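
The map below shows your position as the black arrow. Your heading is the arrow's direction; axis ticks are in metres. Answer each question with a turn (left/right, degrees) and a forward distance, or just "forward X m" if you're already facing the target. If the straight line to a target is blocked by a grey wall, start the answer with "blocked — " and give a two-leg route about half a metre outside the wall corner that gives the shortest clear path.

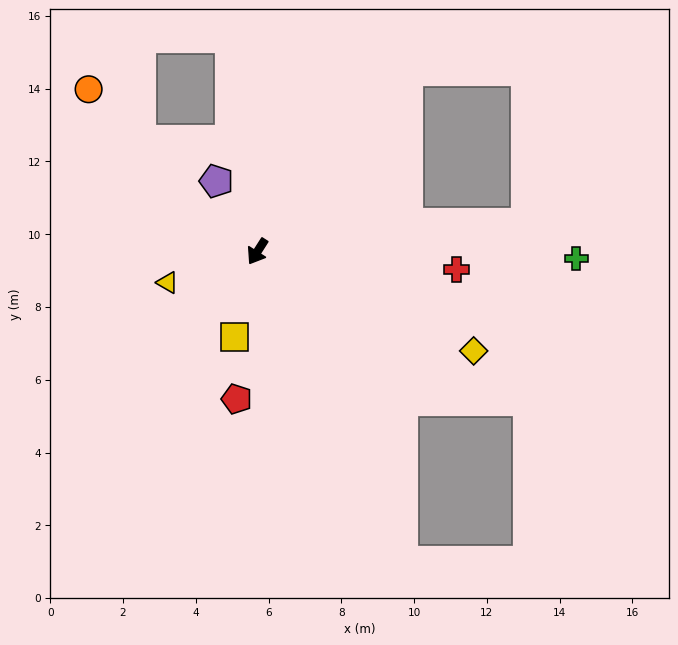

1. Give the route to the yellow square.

turn left 17°, forward 2.4 m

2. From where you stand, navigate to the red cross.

turn left 117°, forward 5.5 m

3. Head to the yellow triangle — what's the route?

turn right 38°, forward 2.6 m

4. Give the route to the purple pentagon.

turn right 117°, forward 2.2 m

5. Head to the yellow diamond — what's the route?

turn left 98°, forward 6.5 m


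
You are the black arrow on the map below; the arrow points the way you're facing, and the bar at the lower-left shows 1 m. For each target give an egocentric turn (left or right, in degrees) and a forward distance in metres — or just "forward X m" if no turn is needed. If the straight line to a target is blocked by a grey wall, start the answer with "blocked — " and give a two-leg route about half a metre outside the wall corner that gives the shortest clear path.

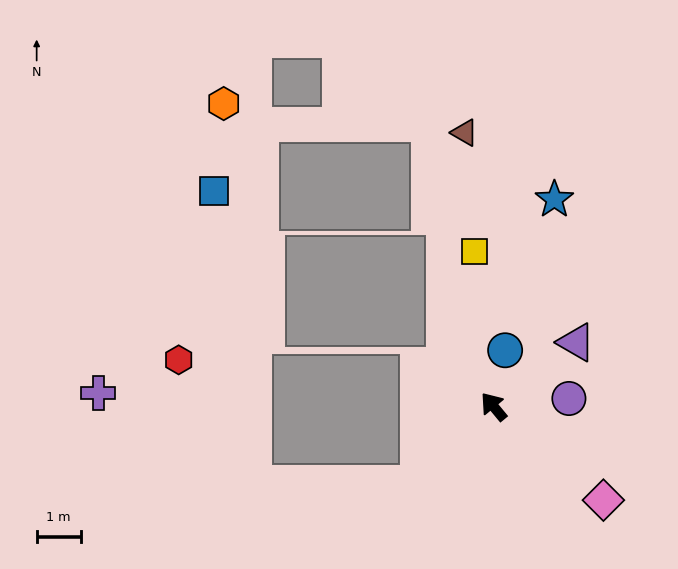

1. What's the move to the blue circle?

turn right 51°, forward 1.3 m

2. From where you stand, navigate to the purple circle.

turn right 124°, forward 1.7 m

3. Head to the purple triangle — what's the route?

turn right 92°, forward 2.4 m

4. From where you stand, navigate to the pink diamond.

turn right 170°, forward 3.3 m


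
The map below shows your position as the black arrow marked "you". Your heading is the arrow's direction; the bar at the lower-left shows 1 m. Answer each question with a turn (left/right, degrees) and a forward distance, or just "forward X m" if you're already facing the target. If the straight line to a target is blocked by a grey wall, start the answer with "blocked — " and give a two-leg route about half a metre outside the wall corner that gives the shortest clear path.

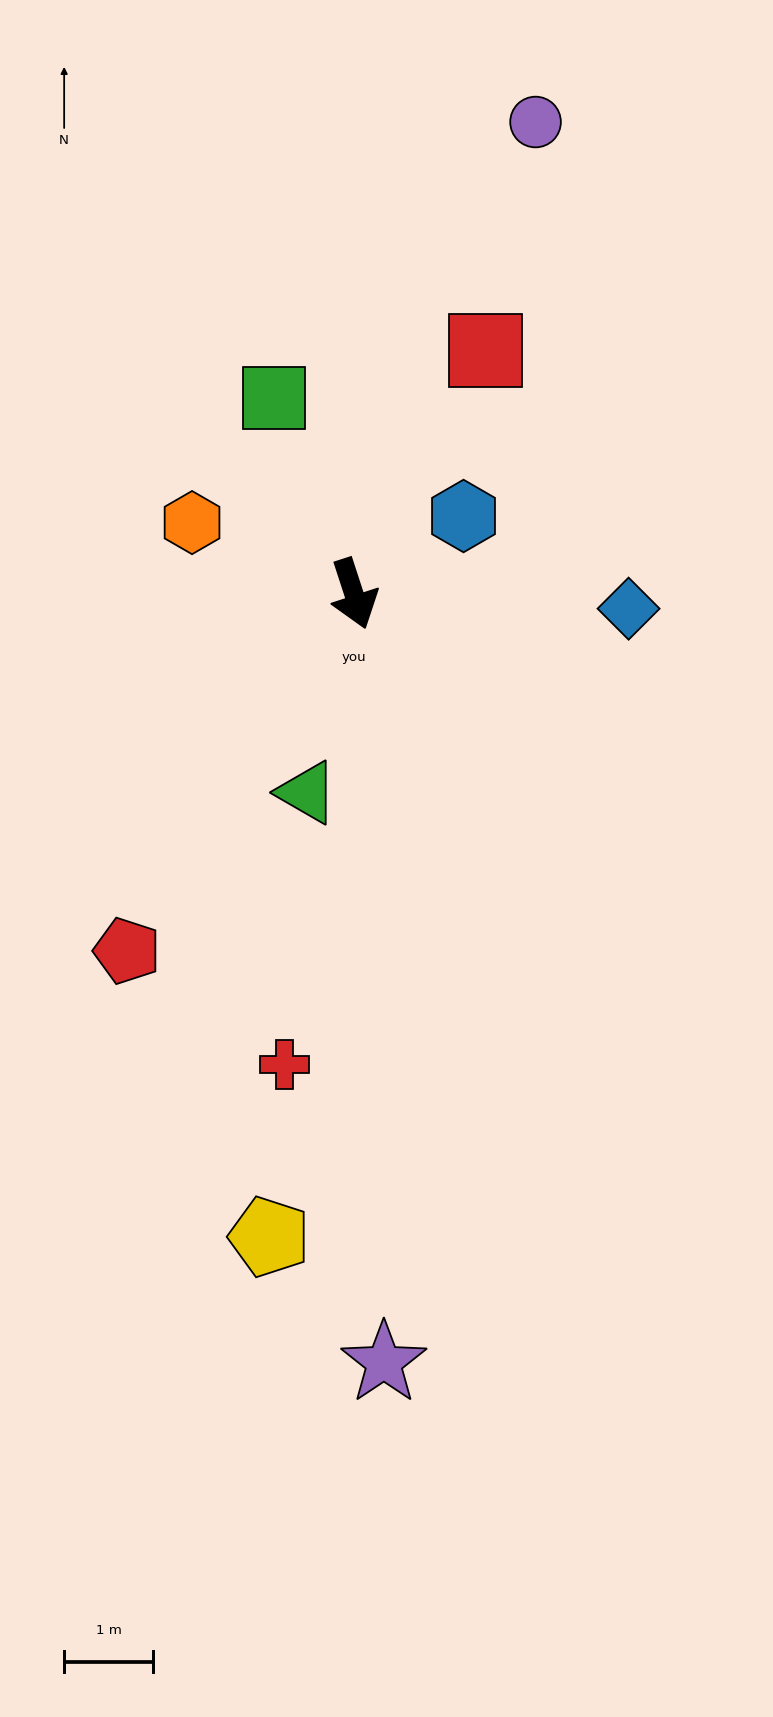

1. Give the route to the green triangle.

turn right 31°, forward 2.3 m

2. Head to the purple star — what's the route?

turn right 16°, forward 8.6 m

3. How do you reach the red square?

turn left 134°, forward 3.1 m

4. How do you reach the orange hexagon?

turn right 132°, forward 2.0 m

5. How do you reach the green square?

turn right 176°, forward 2.4 m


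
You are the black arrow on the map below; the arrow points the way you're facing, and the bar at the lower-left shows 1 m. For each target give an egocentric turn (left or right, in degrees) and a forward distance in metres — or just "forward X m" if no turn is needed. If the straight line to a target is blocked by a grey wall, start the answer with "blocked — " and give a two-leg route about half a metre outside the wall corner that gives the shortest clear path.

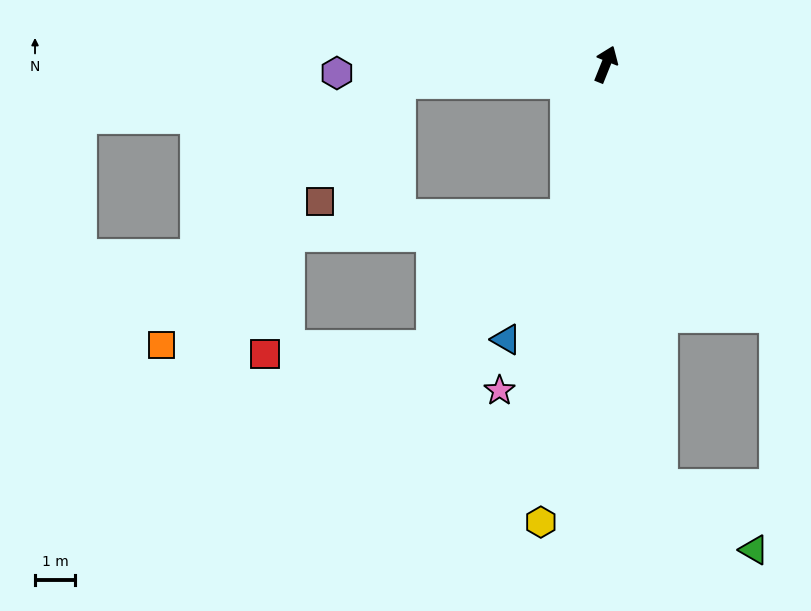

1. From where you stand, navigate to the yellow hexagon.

turn right 166°, forward 11.6 m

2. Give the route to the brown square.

blocked — turn left 117°, forward 5.2 m, then turn left 51°, forward 3.6 m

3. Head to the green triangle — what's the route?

blocked — turn right 151°, forward 10.7 m, then turn left 48°, forward 2.8 m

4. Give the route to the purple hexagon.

turn left 114°, forward 6.8 m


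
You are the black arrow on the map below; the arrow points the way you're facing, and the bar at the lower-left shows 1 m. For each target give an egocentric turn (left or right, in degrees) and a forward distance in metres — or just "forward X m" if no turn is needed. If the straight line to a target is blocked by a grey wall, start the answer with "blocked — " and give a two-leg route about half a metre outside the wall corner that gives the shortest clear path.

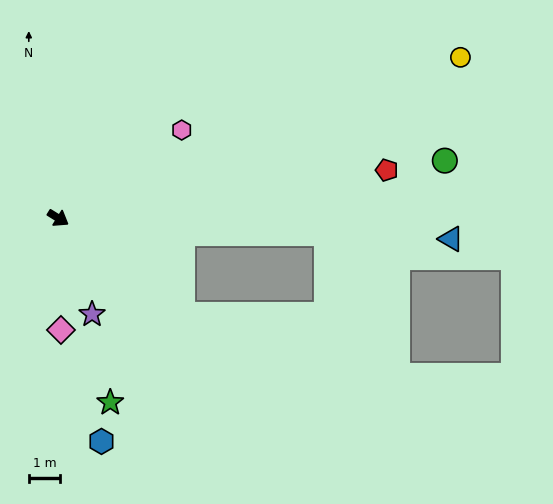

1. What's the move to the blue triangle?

turn left 29°, forward 12.4 m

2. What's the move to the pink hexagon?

turn left 67°, forward 4.8 m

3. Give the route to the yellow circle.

turn left 54°, forward 13.7 m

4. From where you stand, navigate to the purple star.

turn right 39°, forward 3.2 m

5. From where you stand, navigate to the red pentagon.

turn left 40°, forward 10.5 m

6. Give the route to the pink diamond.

turn right 57°, forward 3.5 m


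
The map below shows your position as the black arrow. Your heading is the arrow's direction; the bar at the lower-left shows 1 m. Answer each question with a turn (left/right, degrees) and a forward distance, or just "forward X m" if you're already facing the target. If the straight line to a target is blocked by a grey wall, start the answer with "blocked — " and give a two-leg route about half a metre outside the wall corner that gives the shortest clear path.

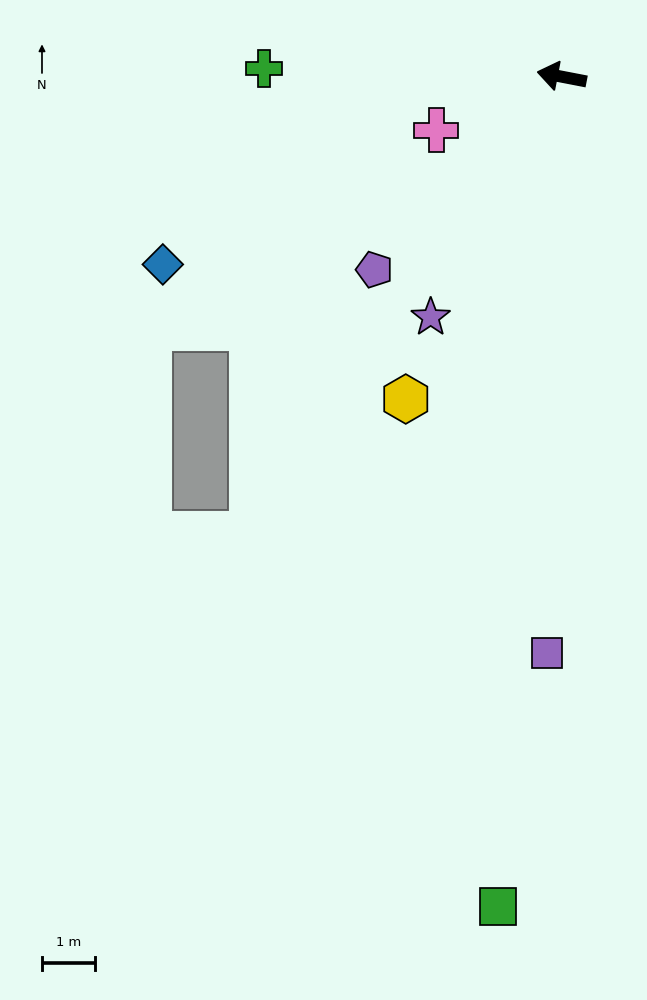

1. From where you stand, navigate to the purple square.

turn left 99°, forward 10.9 m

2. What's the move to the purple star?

turn left 72°, forward 5.2 m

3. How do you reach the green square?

turn left 97°, forward 15.8 m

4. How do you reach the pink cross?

turn left 34°, forward 2.6 m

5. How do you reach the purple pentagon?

turn left 57°, forward 5.1 m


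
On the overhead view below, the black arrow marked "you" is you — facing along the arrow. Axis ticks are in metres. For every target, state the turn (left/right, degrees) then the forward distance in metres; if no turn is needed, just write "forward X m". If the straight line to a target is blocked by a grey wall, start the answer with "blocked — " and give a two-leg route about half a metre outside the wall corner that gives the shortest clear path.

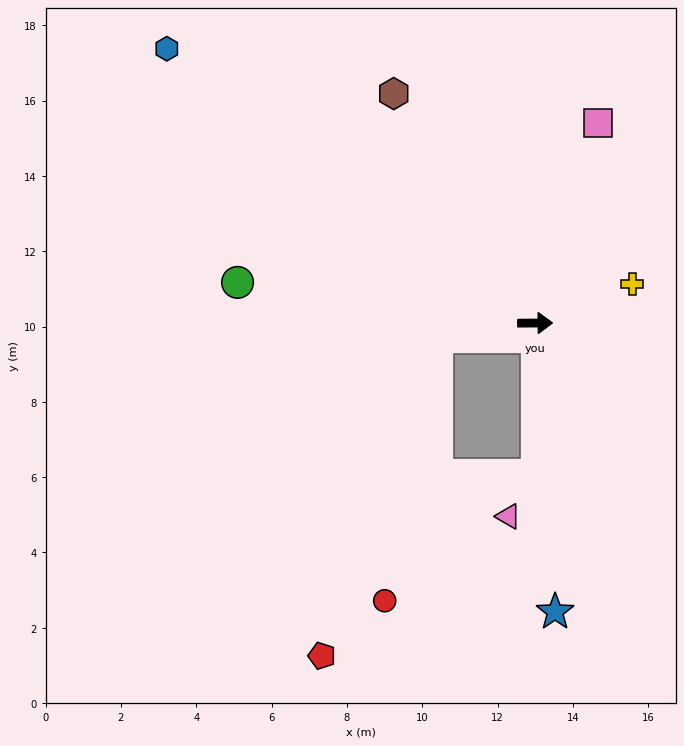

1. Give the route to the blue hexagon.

turn left 143°, forward 12.2 m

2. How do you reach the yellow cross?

turn left 22°, forward 2.8 m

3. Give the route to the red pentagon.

blocked — turn right 172°, forward 2.6 m, then turn left 62°, forward 9.0 m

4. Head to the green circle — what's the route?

turn left 172°, forward 8.0 m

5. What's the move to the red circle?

blocked — turn right 172°, forward 2.6 m, then turn left 70°, forward 7.1 m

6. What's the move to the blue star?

turn right 86°, forward 7.7 m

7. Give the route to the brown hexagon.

turn left 121°, forward 7.2 m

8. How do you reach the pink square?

turn left 72°, forward 5.6 m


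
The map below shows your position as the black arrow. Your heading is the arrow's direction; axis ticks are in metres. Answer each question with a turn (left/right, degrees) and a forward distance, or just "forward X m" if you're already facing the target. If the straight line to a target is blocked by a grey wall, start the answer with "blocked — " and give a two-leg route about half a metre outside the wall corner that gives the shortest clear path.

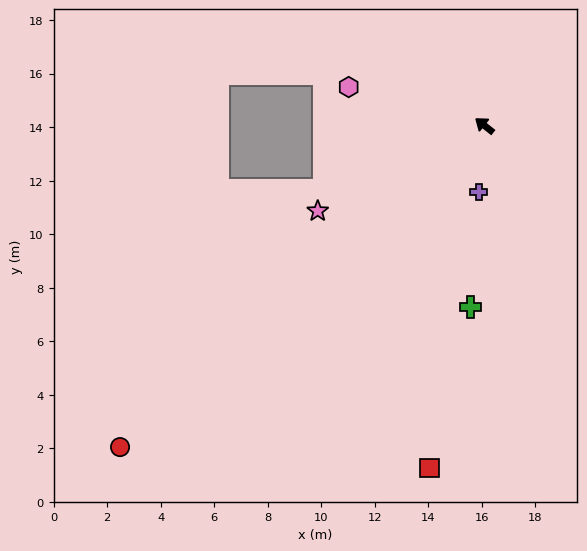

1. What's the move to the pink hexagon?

turn left 23°, forward 5.3 m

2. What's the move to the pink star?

turn left 66°, forward 7.0 m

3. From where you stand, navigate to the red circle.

turn left 80°, forward 18.2 m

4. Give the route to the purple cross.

turn left 123°, forward 2.5 m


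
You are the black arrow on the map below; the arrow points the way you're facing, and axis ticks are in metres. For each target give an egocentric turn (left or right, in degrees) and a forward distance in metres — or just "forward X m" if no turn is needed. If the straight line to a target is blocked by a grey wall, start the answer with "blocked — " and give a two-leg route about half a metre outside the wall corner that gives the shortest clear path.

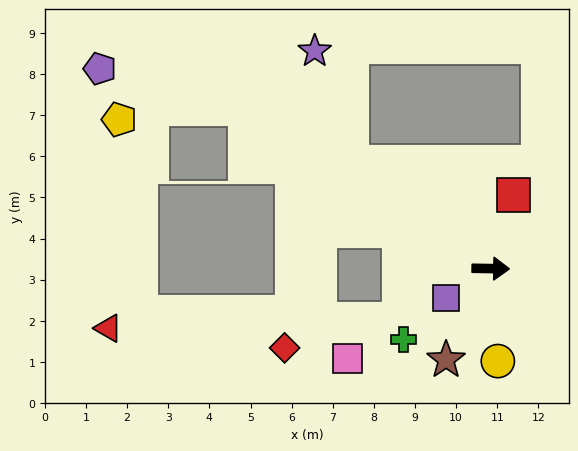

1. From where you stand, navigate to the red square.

turn left 74°, forward 1.9 m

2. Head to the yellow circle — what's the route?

turn right 85°, forward 2.3 m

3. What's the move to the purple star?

blocked — turn left 144°, forward 4.3 m, then turn right 35°, forward 2.8 m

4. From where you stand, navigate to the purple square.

turn right 145°, forward 1.3 m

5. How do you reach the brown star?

turn right 115°, forward 2.5 m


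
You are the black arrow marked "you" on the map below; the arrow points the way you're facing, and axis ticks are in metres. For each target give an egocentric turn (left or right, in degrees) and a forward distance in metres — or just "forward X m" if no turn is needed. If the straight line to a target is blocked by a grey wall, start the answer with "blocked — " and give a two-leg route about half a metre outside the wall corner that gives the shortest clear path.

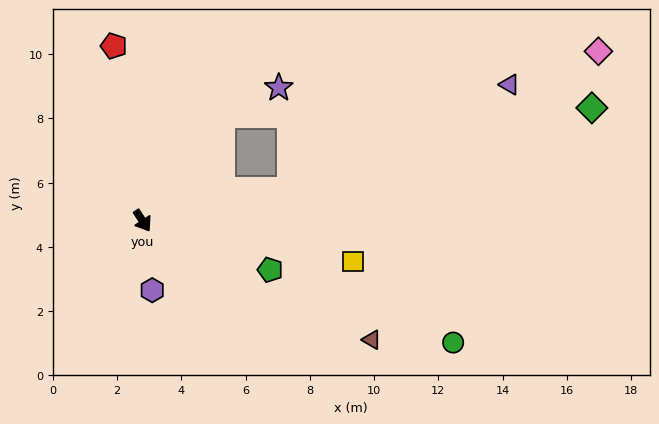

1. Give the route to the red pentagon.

turn left 156°, forward 5.5 m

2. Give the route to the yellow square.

turn left 46°, forward 6.7 m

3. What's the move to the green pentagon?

turn left 36°, forward 4.3 m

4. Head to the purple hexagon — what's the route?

turn right 25°, forward 2.2 m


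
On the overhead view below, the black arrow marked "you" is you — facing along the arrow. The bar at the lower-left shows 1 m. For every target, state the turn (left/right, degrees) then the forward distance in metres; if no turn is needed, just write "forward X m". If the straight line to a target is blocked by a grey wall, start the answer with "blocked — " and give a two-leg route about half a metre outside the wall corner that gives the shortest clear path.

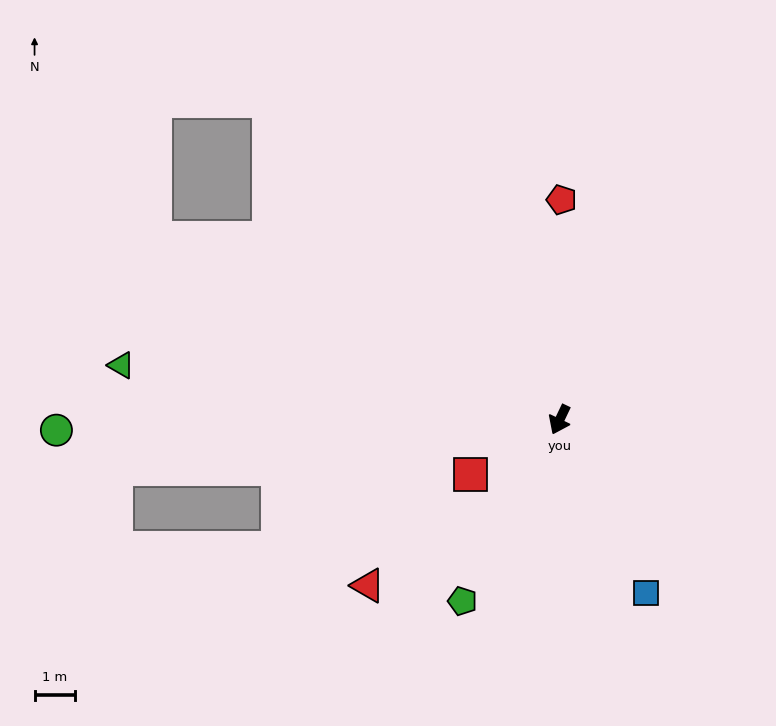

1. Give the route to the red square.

turn right 33°, forward 2.6 m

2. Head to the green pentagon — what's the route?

turn right 3°, forward 5.1 m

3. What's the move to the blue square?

turn left 52°, forward 4.8 m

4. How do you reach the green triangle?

turn right 72°, forward 11.0 m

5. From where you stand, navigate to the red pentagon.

turn right 155°, forward 5.5 m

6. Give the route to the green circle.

turn right 63°, forward 12.5 m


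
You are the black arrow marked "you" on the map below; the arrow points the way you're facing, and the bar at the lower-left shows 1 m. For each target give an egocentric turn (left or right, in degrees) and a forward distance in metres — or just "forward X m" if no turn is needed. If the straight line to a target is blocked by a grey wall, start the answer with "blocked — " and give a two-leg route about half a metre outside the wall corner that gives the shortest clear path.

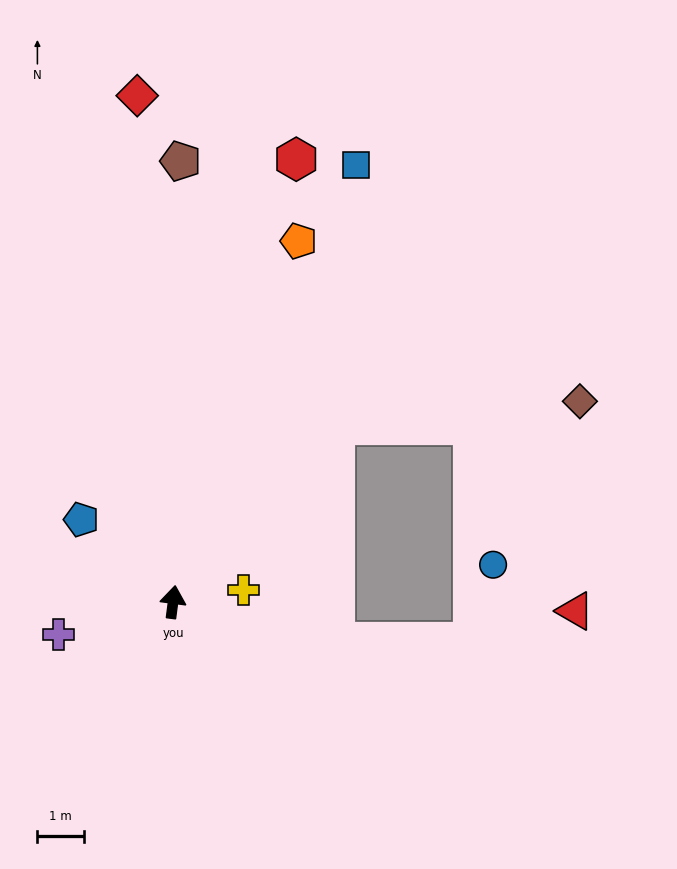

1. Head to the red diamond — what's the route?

turn left 11°, forward 10.9 m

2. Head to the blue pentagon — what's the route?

turn left 55°, forward 2.6 m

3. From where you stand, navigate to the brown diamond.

blocked — turn right 35°, forward 5.1 m, then turn right 42°, forward 5.3 m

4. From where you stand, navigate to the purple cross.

turn left 113°, forward 2.6 m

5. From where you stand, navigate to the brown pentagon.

turn left 6°, forward 9.5 m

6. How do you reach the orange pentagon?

turn right 12°, forward 8.2 m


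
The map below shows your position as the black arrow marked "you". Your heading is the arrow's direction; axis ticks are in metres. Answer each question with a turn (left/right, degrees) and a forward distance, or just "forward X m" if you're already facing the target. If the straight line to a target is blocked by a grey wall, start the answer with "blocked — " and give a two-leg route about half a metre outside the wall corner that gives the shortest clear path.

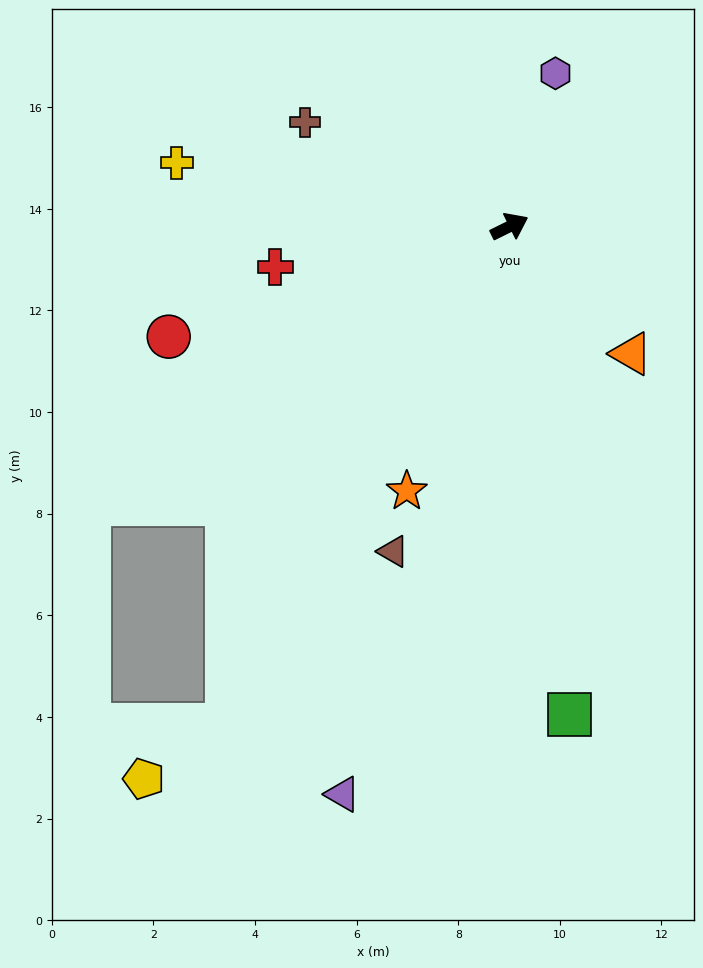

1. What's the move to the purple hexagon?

turn left 47°, forward 3.1 m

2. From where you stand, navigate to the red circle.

turn left 172°, forward 7.0 m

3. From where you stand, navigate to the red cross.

turn left 164°, forward 4.7 m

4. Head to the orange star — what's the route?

turn right 137°, forward 5.6 m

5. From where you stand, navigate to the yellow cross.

turn left 143°, forward 6.7 m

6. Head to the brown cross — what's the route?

turn left 127°, forward 4.5 m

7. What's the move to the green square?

turn right 109°, forward 9.7 m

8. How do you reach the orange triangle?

turn right 73°, forward 3.5 m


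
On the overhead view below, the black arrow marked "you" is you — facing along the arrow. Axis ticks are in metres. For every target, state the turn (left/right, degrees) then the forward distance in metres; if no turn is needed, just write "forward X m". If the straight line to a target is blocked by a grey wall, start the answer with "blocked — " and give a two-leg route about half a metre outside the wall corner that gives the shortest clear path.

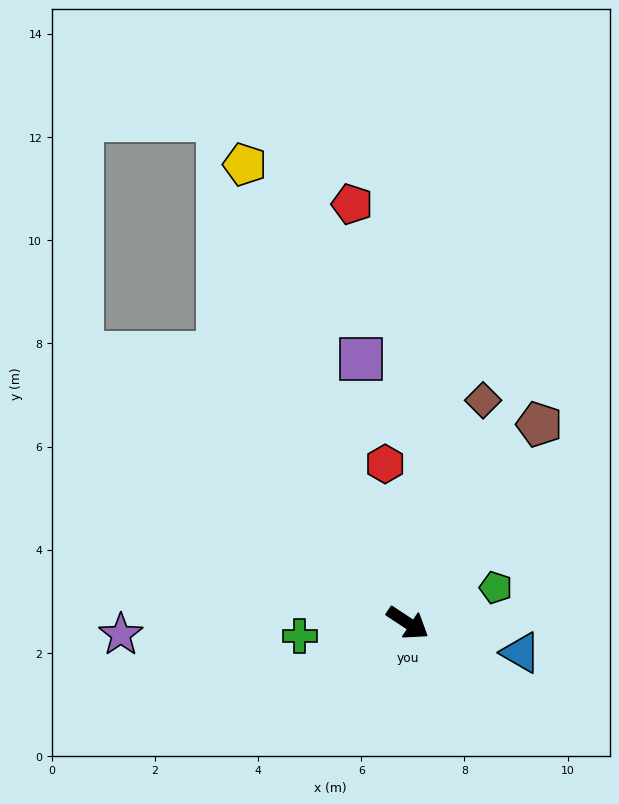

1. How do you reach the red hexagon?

turn left 132°, forward 3.1 m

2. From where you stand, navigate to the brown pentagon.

turn left 90°, forward 4.6 m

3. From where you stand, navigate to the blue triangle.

turn left 19°, forward 2.3 m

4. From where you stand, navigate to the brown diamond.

turn left 105°, forward 4.6 m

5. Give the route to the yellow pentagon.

turn left 143°, forward 9.4 m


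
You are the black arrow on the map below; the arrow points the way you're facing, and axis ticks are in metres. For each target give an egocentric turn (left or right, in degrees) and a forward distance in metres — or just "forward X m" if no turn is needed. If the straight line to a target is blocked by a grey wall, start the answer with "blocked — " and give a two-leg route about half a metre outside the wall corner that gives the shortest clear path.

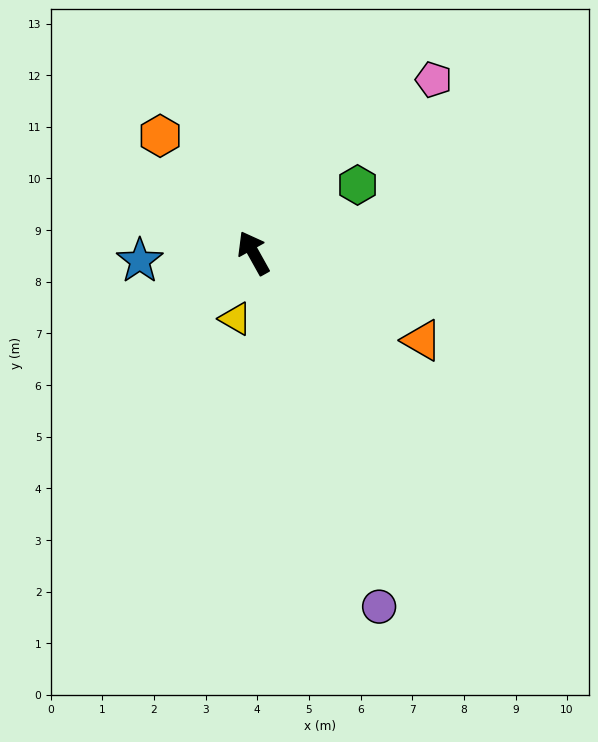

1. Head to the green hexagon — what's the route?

turn right 86°, forward 2.4 m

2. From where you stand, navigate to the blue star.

turn left 65°, forward 2.2 m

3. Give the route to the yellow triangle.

turn left 136°, forward 1.3 m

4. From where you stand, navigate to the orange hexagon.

turn left 9°, forward 2.9 m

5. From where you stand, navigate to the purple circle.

turn left 170°, forward 7.3 m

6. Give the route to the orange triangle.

turn right 147°, forward 3.7 m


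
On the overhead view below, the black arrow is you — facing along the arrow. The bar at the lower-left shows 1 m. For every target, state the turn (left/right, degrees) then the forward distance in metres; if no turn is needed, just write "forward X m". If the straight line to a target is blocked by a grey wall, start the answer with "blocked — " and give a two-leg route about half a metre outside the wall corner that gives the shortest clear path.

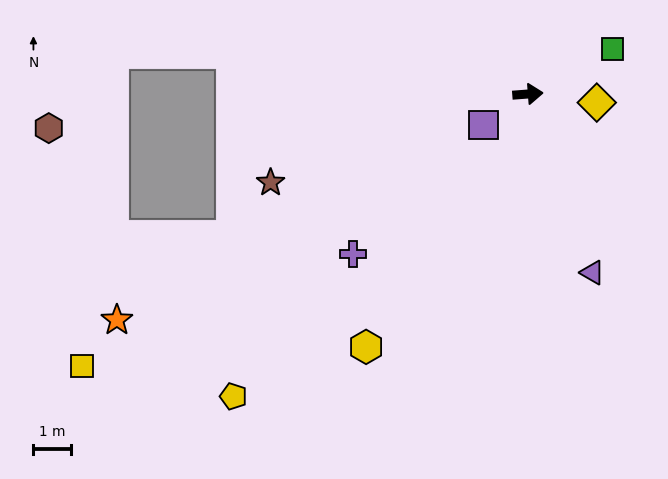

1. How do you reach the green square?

turn left 24°, forward 2.6 m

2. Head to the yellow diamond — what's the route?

turn right 11°, forward 1.9 m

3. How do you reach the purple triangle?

turn right 75°, forward 5.1 m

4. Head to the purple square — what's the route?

turn right 150°, forward 1.5 m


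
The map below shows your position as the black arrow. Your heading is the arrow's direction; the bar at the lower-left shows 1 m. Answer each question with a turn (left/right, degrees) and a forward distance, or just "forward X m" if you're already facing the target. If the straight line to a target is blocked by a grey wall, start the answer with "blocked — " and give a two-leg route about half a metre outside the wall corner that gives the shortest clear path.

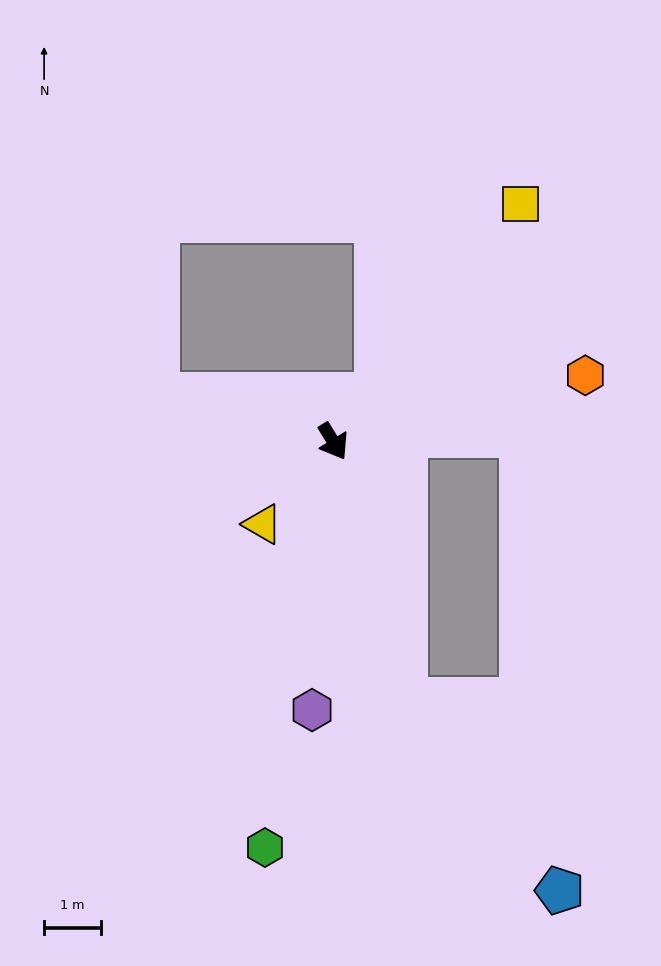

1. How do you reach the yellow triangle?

turn right 72°, forward 1.9 m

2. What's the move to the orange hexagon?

turn left 73°, forward 4.6 m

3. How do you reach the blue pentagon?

blocked — turn right 16°, forward 4.8 m, then turn left 24°, forward 4.3 m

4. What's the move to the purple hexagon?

turn right 36°, forward 4.8 m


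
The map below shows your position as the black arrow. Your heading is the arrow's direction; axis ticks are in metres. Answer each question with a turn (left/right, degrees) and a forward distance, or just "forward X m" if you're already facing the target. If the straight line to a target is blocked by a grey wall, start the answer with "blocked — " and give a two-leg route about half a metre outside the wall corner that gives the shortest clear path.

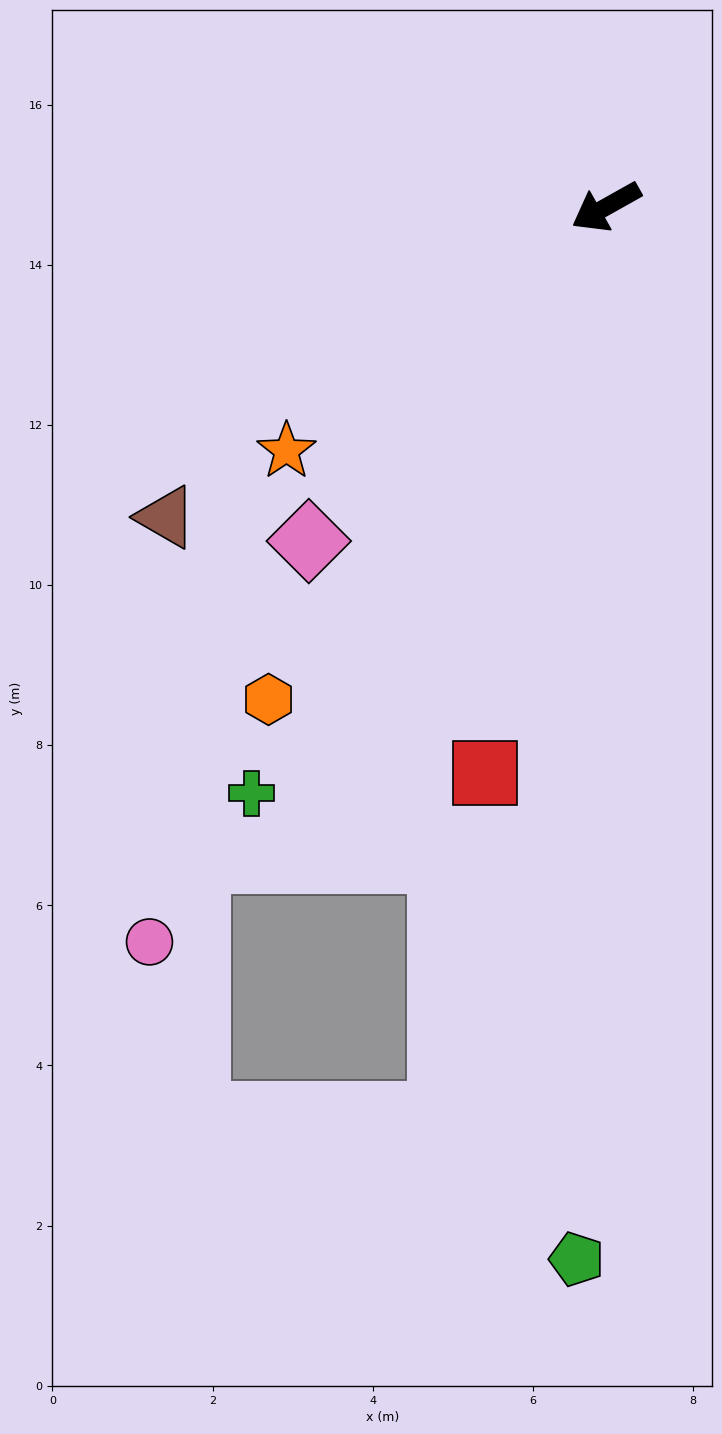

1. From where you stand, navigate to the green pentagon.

turn left 59°, forward 13.1 m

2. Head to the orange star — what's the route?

turn left 8°, forward 5.0 m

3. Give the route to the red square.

turn left 49°, forward 7.2 m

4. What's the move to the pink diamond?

turn left 19°, forward 5.6 m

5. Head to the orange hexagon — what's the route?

turn left 26°, forward 7.5 m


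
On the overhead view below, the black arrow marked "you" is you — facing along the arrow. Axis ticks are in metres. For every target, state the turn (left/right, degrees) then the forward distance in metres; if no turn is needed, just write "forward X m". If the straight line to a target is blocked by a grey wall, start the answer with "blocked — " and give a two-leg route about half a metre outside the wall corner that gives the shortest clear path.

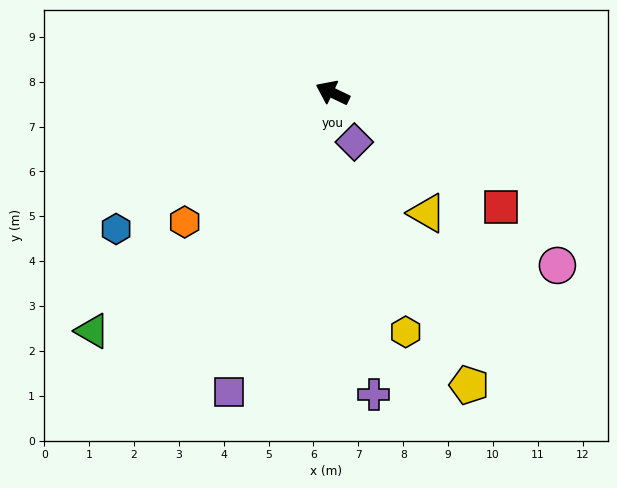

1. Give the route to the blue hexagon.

turn left 58°, forward 5.7 m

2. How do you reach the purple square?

turn left 96°, forward 7.1 m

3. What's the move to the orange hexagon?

turn left 67°, forward 4.4 m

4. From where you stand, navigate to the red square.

turn left 171°, forward 4.5 m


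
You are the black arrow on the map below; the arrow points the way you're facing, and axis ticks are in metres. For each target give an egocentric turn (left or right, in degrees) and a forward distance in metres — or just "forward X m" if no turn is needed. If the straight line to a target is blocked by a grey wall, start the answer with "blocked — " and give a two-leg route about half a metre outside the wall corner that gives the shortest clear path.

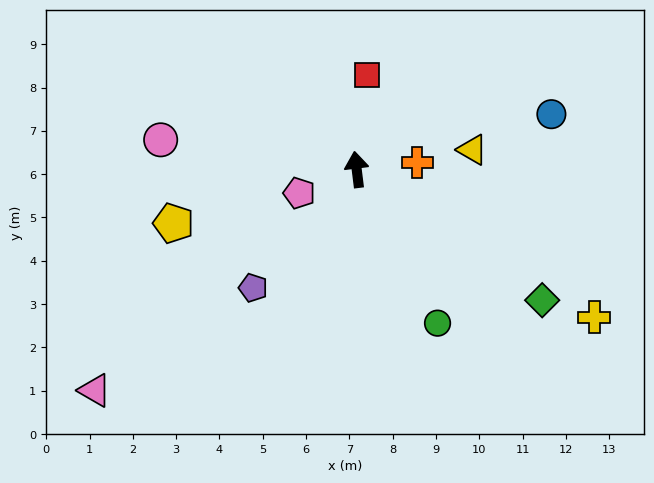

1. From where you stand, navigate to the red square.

turn right 13°, forward 2.2 m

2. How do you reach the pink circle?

turn left 74°, forward 4.6 m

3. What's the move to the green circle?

turn right 159°, forward 4.0 m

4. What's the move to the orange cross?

turn right 90°, forward 1.4 m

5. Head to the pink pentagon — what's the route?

turn left 105°, forward 1.4 m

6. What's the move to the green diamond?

turn right 132°, forward 5.2 m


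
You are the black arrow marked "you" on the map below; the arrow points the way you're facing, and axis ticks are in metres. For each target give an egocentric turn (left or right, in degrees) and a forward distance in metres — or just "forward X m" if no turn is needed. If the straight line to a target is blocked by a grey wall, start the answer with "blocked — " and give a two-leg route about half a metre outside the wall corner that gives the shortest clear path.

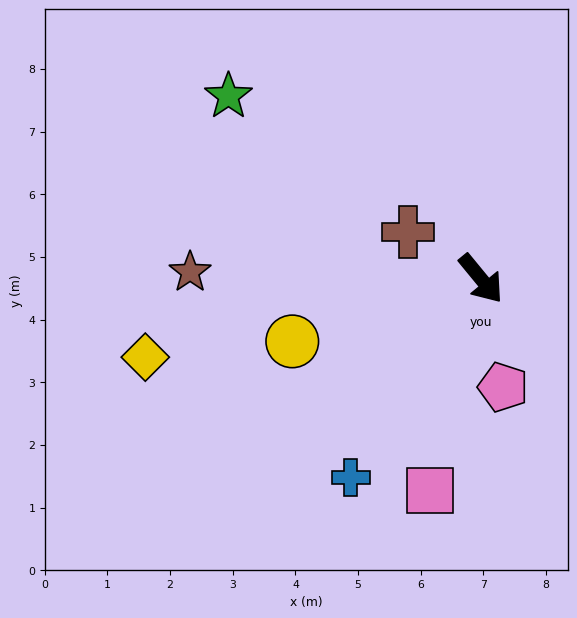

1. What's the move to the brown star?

turn right 131°, forward 4.6 m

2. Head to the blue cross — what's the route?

turn right 73°, forward 3.8 m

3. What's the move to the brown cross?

turn right 162°, forward 1.4 m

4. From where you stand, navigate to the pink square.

turn right 53°, forward 3.5 m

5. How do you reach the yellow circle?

turn right 111°, forward 3.2 m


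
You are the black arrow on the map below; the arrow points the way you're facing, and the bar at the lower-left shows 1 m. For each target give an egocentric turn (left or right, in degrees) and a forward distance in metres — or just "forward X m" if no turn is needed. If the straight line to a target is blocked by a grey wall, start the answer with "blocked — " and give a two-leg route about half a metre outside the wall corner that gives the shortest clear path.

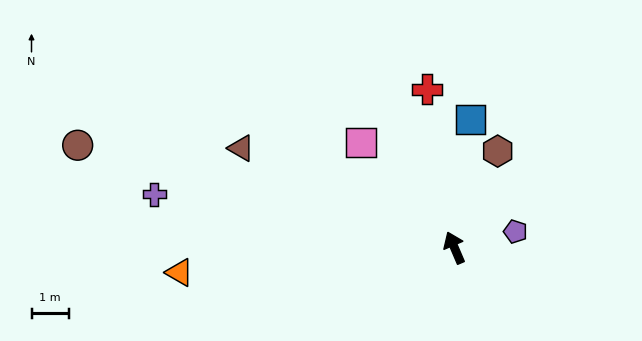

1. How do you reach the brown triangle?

turn left 42°, forward 6.3 m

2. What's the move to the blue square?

turn right 30°, forward 3.4 m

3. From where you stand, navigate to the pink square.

turn left 18°, forward 3.7 m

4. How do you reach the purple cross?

turn left 57°, forward 8.1 m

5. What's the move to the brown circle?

turn left 52°, forward 10.4 m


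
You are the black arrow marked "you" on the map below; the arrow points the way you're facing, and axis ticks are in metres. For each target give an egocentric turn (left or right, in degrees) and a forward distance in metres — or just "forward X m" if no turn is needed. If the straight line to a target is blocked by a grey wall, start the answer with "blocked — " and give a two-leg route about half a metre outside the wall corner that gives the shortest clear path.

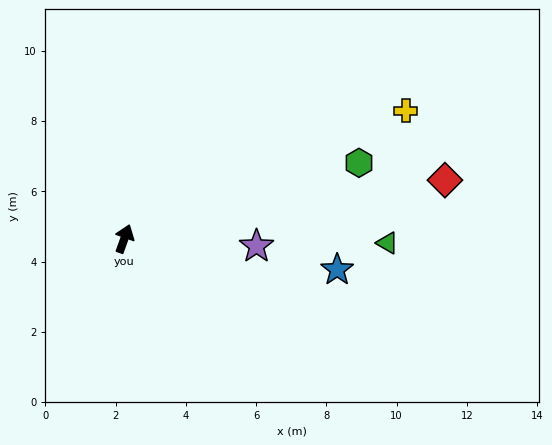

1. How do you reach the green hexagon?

turn right 52°, forward 7.0 m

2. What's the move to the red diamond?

turn right 60°, forward 9.3 m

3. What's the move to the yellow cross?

turn right 46°, forward 8.8 m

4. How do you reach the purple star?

turn right 74°, forward 3.8 m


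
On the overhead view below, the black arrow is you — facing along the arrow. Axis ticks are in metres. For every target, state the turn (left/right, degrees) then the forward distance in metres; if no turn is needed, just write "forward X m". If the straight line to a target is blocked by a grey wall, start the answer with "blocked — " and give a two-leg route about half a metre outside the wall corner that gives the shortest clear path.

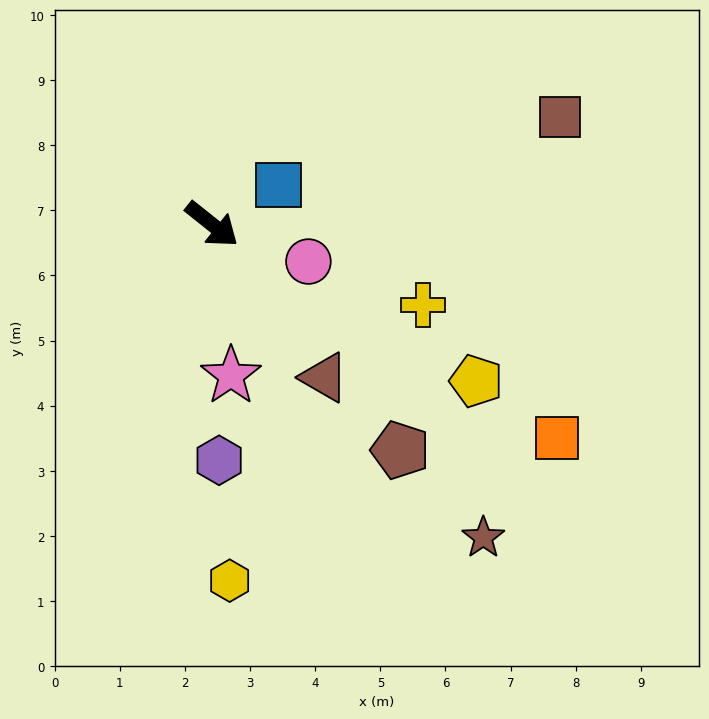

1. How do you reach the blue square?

turn left 69°, forward 1.2 m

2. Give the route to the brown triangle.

turn right 15°, forward 2.9 m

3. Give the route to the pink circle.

turn left 17°, forward 1.6 m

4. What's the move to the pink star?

turn right 44°, forward 2.3 m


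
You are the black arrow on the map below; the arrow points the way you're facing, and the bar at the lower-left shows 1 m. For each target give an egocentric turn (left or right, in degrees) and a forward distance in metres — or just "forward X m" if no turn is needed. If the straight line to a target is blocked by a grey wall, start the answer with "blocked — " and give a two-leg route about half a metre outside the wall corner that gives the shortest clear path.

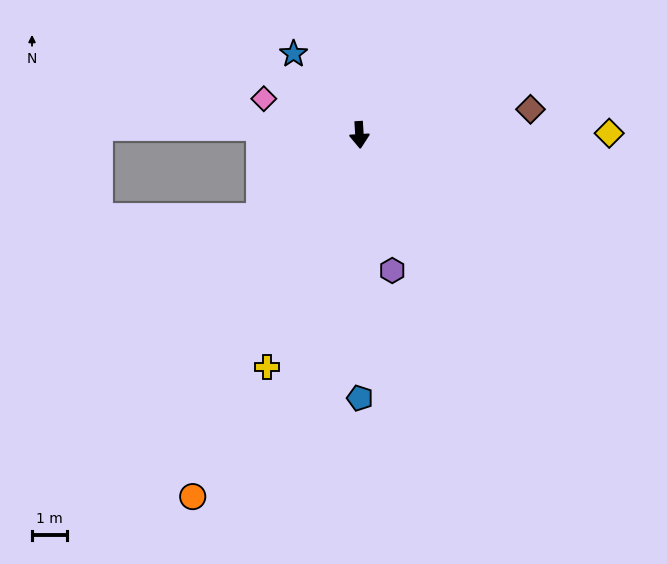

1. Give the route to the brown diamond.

turn left 95°, forward 5.0 m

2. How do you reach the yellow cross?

turn right 25°, forward 7.2 m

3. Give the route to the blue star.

turn right 144°, forward 3.0 m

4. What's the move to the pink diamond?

turn right 114°, forward 2.9 m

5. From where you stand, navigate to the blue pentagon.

turn right 3°, forward 7.6 m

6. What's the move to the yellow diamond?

turn left 87°, forward 7.2 m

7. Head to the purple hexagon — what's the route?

turn left 10°, forward 4.0 m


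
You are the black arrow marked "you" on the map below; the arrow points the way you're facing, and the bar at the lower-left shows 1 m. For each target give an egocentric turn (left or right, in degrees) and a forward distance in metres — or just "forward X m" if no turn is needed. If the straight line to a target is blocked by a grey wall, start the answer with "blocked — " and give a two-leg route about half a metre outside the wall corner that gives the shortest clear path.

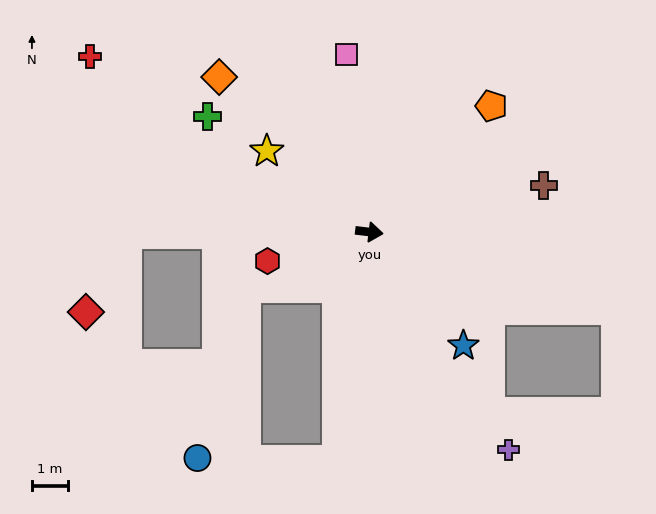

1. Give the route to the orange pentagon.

turn left 53°, forward 4.9 m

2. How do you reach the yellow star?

turn left 149°, forward 3.6 m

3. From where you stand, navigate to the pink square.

turn left 104°, forward 5.0 m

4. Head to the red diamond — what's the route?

blocked — turn right 173°, forward 6.8 m, then turn left 62°, forward 2.5 m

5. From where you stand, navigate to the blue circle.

blocked — turn right 91°, forward 6.4 m, then turn right 83°, forward 3.9 m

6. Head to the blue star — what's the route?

turn right 44°, forward 4.1 m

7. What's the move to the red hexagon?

turn right 157°, forward 3.0 m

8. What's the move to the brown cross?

turn left 22°, forward 5.0 m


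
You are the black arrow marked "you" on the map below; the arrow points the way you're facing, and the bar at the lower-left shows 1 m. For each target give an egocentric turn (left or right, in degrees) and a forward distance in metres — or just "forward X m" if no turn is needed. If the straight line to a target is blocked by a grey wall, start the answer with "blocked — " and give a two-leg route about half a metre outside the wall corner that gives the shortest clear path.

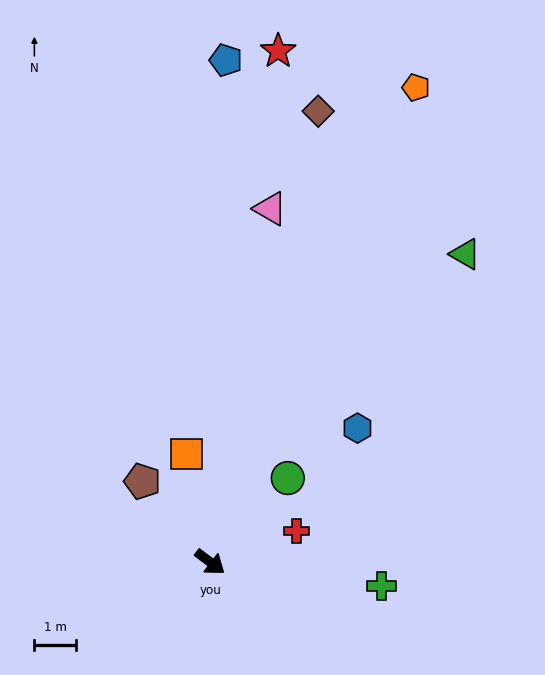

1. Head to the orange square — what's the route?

turn left 140°, forward 2.7 m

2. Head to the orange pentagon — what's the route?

turn left 104°, forward 12.5 m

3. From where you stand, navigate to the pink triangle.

turn left 118°, forward 8.6 m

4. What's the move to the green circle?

turn left 85°, forward 2.8 m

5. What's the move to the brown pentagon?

turn left 167°, forward 2.5 m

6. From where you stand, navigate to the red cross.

turn left 57°, forward 2.2 m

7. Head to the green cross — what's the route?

turn left 29°, forward 4.2 m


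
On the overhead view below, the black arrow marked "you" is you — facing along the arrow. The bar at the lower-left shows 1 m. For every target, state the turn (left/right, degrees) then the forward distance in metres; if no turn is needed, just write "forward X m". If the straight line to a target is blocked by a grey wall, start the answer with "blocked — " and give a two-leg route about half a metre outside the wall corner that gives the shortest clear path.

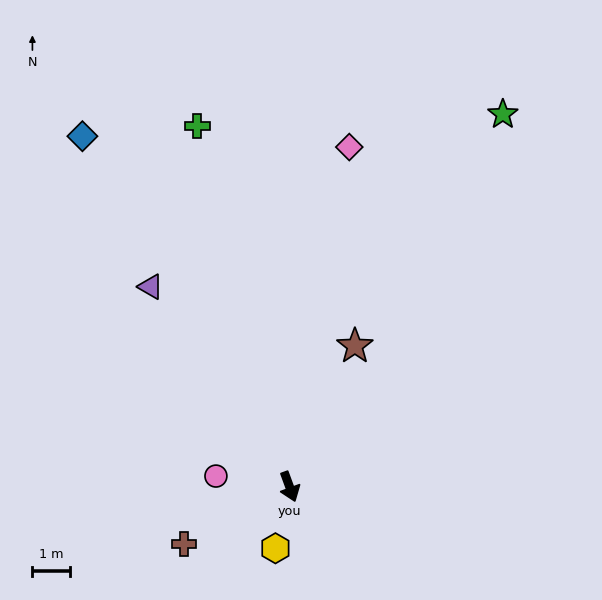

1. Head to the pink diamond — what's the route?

turn left 150°, forward 9.3 m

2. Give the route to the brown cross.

turn right 82°, forward 3.2 m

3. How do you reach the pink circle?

turn right 118°, forward 2.0 m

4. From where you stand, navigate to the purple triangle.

turn right 165°, forward 6.6 m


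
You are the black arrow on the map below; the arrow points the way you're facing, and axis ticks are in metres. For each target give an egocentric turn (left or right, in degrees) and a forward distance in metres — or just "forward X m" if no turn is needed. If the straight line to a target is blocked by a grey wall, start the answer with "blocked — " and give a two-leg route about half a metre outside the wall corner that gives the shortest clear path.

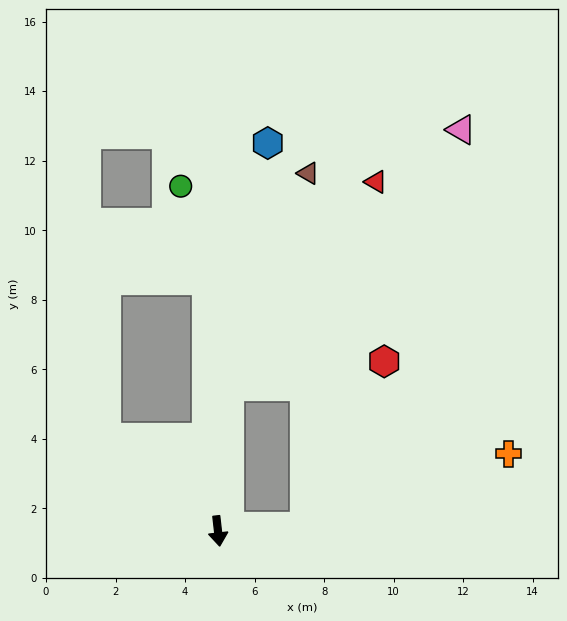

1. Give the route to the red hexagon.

blocked — turn left 87°, forward 2.5 m, then turn left 61°, forward 5.3 m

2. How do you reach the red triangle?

blocked — turn left 169°, forward 4.2 m, then turn right 31°, forward 7.2 m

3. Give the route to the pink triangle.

blocked — turn left 169°, forward 4.2 m, then turn right 38°, forward 9.9 m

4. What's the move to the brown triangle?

blocked — turn left 169°, forward 4.2 m, then turn right 16°, forward 6.5 m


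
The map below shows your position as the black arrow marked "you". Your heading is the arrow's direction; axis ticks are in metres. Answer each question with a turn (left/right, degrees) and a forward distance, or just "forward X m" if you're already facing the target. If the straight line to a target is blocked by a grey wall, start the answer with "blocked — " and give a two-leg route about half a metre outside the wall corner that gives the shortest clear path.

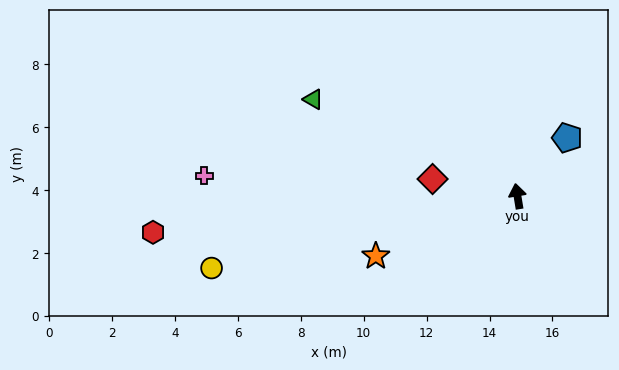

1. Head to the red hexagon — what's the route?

turn left 86°, forward 11.6 m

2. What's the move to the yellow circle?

turn left 94°, forward 10.0 m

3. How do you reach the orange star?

turn left 104°, forward 4.9 m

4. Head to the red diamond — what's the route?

turn left 69°, forward 2.8 m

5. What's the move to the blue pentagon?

turn right 50°, forward 2.4 m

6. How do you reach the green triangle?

turn left 55°, forward 7.2 m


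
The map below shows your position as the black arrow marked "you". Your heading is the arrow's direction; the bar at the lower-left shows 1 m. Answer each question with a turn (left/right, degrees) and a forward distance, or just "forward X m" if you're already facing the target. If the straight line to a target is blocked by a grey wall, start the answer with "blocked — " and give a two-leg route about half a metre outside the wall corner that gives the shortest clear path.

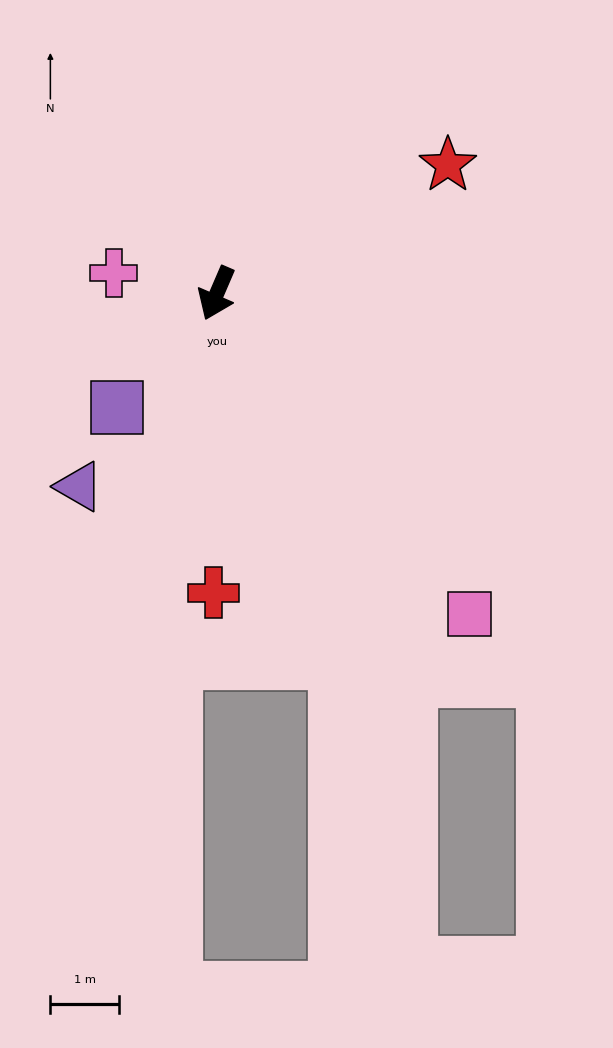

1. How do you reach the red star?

turn left 142°, forward 3.9 m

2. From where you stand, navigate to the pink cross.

turn right 78°, forward 1.5 m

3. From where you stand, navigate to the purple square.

turn right 18°, forward 2.2 m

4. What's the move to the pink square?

turn left 62°, forward 5.9 m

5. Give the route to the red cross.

turn left 23°, forward 4.4 m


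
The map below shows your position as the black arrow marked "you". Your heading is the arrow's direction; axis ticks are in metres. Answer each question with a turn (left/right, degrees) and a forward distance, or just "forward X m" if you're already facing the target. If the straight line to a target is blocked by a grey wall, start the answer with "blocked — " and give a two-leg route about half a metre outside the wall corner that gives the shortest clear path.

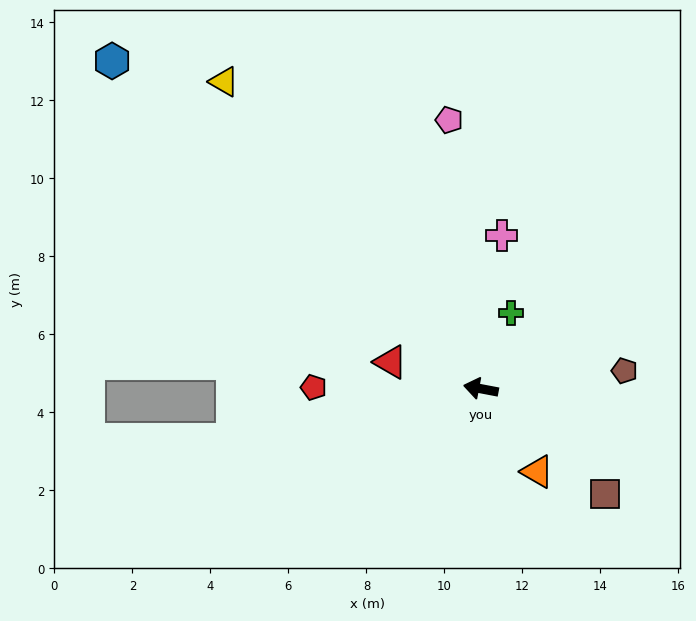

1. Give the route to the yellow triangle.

turn right 39°, forward 10.3 m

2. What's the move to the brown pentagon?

turn right 162°, forward 3.7 m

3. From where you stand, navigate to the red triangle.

turn right 6°, forward 2.4 m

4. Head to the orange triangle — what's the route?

turn left 135°, forward 2.6 m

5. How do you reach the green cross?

turn right 101°, forward 2.1 m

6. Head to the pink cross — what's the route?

turn right 87°, forward 4.0 m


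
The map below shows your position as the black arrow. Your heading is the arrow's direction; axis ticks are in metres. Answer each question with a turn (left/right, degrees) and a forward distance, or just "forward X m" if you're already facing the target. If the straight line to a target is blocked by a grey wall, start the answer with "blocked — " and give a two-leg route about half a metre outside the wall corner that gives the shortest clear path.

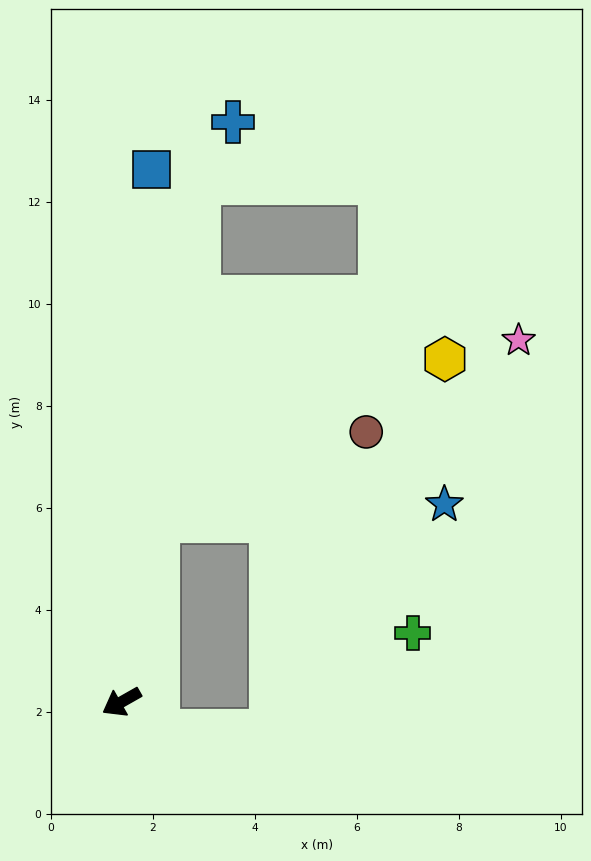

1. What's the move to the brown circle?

blocked — turn right 131°, forward 3.6 m, then turn right 55°, forward 4.4 m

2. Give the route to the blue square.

turn right 123°, forward 10.4 m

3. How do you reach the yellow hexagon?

blocked — turn right 131°, forward 3.6 m, then turn right 49°, forward 6.5 m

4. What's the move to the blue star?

blocked — turn right 131°, forward 3.6 m, then turn right 75°, forward 5.6 m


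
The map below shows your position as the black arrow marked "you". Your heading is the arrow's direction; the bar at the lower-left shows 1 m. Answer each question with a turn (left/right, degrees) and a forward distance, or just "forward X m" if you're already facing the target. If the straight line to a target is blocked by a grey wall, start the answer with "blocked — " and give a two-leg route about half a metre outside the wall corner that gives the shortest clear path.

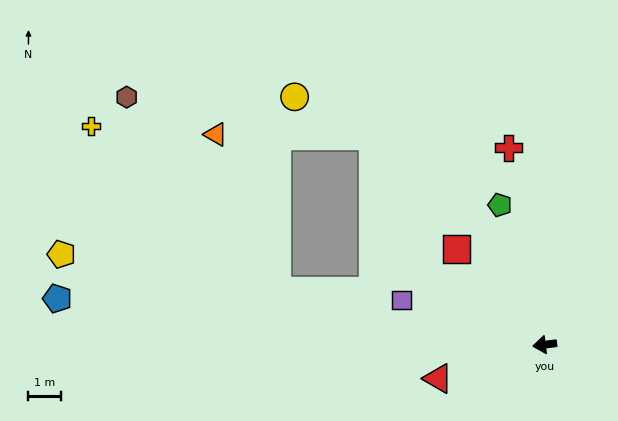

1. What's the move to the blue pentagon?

turn right 13°, forward 14.9 m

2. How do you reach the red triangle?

turn left 10°, forward 3.4 m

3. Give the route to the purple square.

turn right 25°, forward 4.6 m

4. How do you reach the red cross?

turn right 87°, forward 6.1 m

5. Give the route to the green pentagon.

turn right 79°, forward 4.5 m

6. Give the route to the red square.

turn right 55°, forward 4.0 m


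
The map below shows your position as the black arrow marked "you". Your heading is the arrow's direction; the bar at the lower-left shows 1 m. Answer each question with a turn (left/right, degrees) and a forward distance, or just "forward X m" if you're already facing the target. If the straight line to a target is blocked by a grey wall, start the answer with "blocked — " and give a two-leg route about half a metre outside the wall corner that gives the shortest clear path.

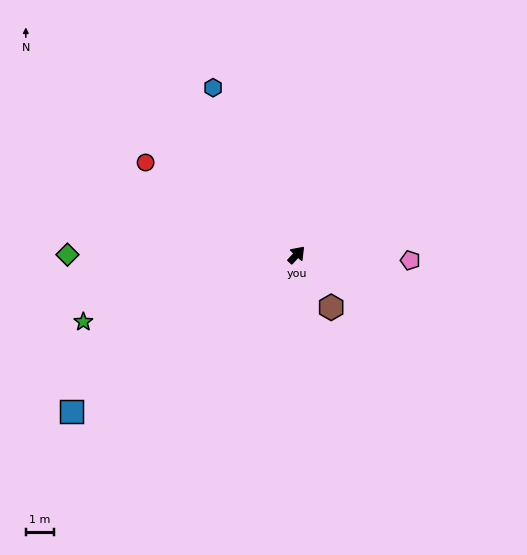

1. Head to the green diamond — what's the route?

turn left 133°, forward 8.1 m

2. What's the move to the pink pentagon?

turn right 50°, forward 4.0 m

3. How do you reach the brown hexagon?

turn right 104°, forward 2.2 m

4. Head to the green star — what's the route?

turn left 150°, forward 7.9 m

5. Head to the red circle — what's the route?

turn left 101°, forward 6.3 m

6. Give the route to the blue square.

turn left 168°, forward 9.7 m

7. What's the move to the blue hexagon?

turn left 69°, forward 6.6 m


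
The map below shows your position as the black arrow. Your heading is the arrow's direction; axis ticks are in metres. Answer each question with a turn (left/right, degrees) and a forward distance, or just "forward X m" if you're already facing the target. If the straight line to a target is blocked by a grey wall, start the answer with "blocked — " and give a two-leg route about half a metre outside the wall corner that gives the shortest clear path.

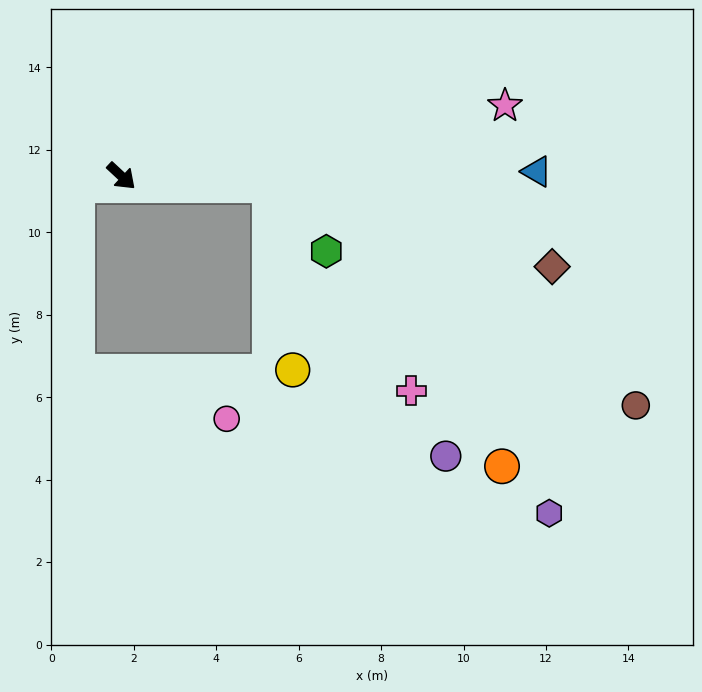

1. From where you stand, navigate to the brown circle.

blocked — turn left 39°, forward 3.6 m, then turn right 27°, forward 10.4 m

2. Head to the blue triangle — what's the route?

turn left 44°, forward 10.1 m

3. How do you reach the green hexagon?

blocked — turn left 39°, forward 3.6 m, then turn right 46°, forward 2.1 m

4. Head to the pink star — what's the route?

turn left 53°, forward 9.5 m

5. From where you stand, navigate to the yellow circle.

blocked — turn left 39°, forward 3.6 m, then turn right 79°, forward 4.5 m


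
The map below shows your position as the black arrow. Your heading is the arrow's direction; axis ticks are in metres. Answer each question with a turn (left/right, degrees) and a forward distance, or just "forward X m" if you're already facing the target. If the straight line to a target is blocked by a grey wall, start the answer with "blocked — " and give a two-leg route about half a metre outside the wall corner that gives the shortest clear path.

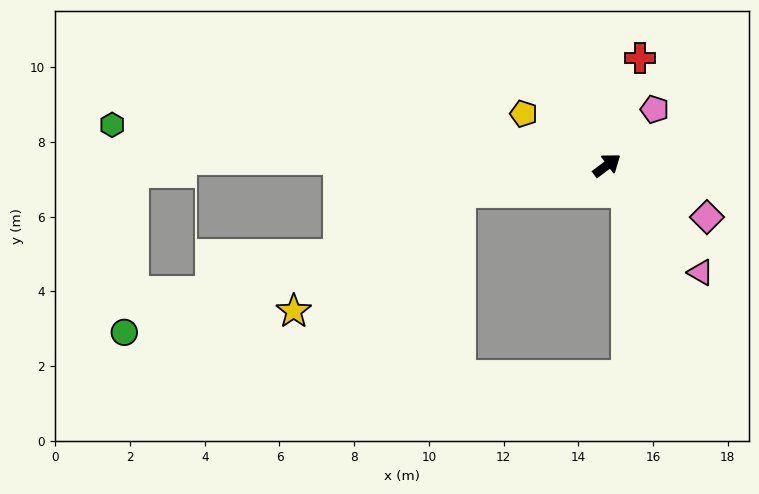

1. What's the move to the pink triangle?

turn right 86°, forward 3.8 m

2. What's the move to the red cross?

turn left 36°, forward 3.0 m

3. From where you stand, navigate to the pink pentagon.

turn left 13°, forward 2.0 m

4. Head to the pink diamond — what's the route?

turn right 64°, forward 3.0 m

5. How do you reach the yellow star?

blocked — turn left 154°, forward 4.0 m, then turn left 24°, forward 5.5 m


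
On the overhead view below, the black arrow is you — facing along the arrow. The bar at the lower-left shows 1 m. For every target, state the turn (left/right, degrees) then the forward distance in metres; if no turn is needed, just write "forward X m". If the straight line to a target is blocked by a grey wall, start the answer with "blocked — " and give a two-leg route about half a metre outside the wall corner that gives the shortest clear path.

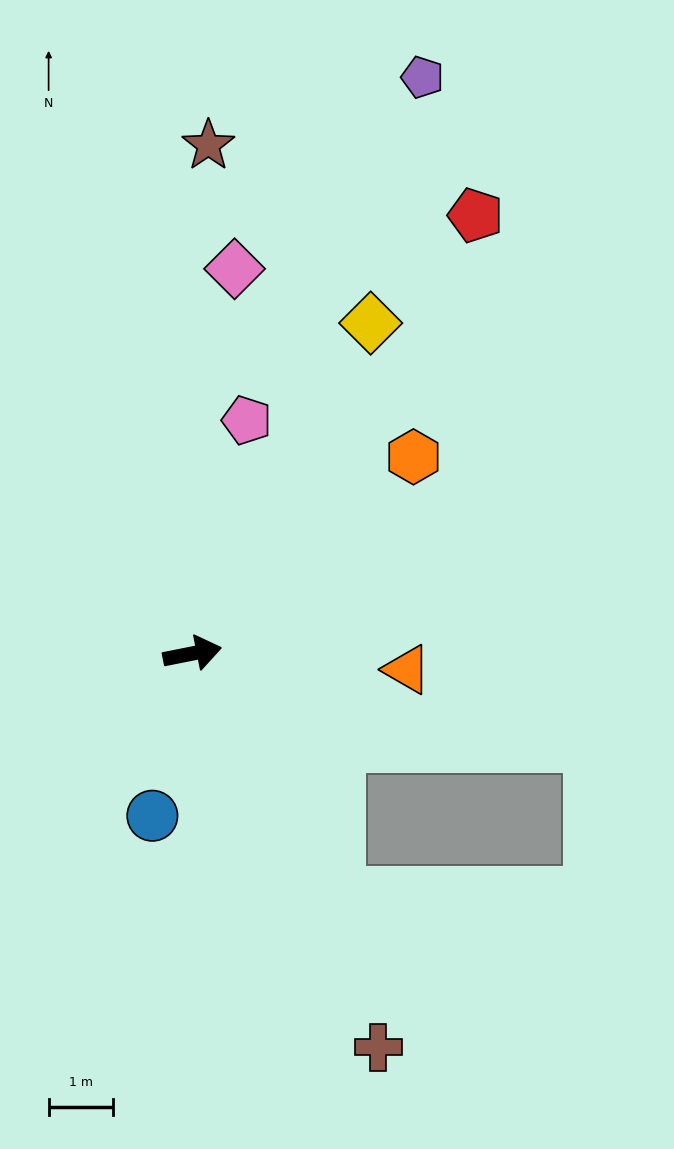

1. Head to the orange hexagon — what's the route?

turn left 30°, forward 4.6 m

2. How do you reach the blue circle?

turn right 115°, forward 2.6 m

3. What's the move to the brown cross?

turn right 76°, forward 6.8 m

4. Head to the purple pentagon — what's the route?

turn left 57°, forward 9.6 m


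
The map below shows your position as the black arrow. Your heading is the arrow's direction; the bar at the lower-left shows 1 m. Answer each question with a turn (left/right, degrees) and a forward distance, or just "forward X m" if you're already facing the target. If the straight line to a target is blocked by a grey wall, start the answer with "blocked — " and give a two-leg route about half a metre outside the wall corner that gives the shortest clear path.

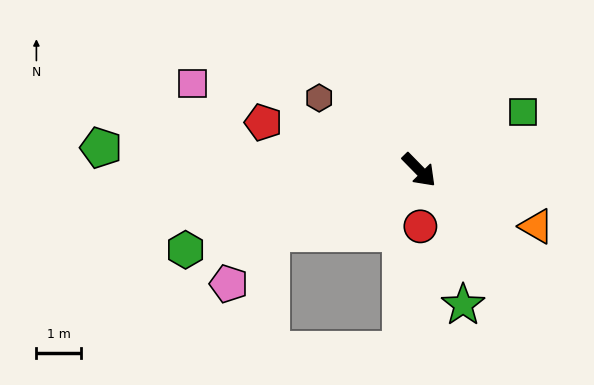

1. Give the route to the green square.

turn left 75°, forward 2.7 m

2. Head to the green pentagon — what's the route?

turn right 138°, forward 7.2 m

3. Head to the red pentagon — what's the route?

turn right 151°, forward 3.7 m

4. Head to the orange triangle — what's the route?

turn left 20°, forward 2.9 m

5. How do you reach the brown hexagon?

turn right 170°, forward 2.8 m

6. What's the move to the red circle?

turn right 43°, forward 1.3 m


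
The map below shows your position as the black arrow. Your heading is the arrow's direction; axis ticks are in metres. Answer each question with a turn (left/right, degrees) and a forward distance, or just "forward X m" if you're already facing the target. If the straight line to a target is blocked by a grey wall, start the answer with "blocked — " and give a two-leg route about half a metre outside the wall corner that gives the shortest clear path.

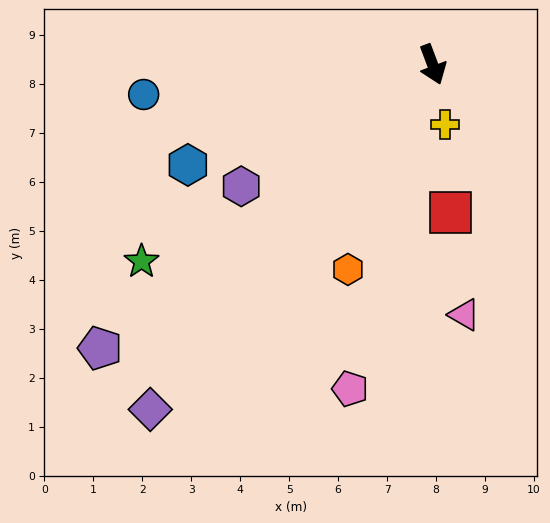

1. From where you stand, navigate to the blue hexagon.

turn right 88°, forward 5.4 m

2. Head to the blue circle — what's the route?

turn right 105°, forward 5.9 m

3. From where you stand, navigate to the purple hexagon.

turn right 78°, forward 4.6 m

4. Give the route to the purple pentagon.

turn right 70°, forward 8.9 m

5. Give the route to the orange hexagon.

turn right 43°, forward 4.5 m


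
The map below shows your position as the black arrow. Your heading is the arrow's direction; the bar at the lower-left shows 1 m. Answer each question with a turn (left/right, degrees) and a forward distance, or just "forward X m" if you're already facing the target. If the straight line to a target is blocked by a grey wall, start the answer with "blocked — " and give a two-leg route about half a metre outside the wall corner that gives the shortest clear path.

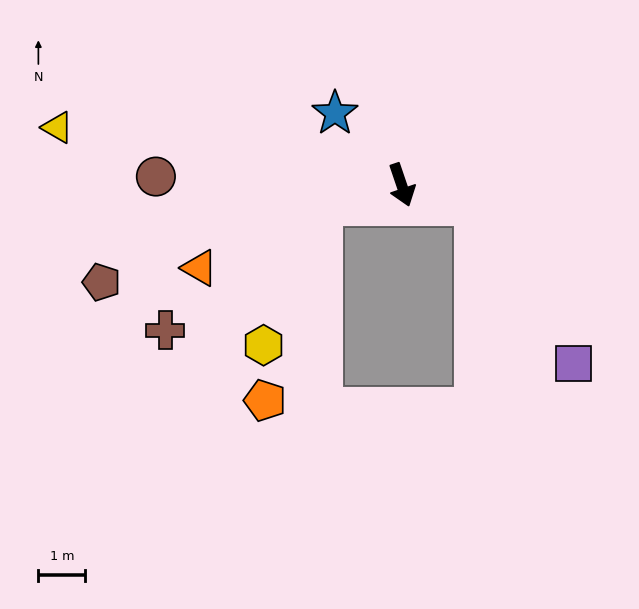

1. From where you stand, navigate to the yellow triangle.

turn right 118°, forward 7.4 m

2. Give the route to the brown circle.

turn right 111°, forward 5.2 m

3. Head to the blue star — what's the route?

turn right 156°, forward 2.1 m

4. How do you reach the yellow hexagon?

blocked — turn right 94°, forward 1.7 m, then turn left 52°, forward 3.2 m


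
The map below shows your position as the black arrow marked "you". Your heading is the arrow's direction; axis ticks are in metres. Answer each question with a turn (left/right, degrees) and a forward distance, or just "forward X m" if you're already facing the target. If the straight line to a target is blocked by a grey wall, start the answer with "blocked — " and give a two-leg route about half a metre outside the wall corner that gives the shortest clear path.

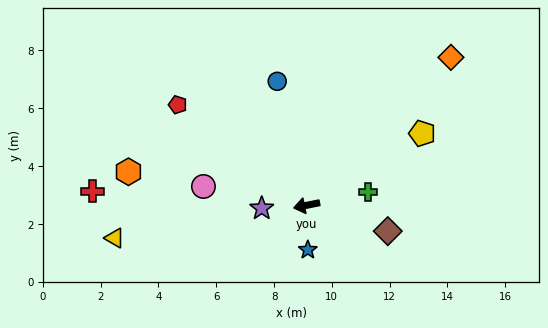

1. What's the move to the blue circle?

turn right 88°, forward 4.4 m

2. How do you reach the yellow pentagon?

turn right 159°, forward 4.7 m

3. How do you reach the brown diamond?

turn left 151°, forward 2.9 m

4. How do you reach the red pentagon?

turn right 49°, forward 5.7 m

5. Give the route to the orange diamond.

turn right 146°, forward 7.2 m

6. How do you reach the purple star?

turn right 8°, forward 1.6 m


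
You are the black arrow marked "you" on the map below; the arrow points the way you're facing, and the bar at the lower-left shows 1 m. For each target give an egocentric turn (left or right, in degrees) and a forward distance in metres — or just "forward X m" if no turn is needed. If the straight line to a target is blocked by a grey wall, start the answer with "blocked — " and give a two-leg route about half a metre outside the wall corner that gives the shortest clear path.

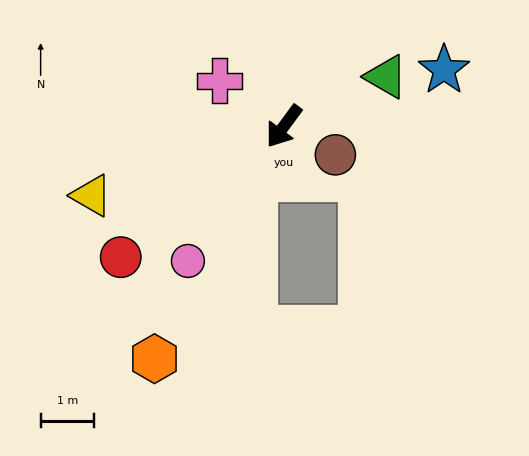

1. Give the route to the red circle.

turn right 15°, forward 3.9 m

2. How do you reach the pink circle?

forward 3.1 m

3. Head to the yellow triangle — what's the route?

turn right 34°, forward 3.9 m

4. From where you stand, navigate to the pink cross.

turn right 89°, forward 1.5 m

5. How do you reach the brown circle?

turn left 97°, forward 1.1 m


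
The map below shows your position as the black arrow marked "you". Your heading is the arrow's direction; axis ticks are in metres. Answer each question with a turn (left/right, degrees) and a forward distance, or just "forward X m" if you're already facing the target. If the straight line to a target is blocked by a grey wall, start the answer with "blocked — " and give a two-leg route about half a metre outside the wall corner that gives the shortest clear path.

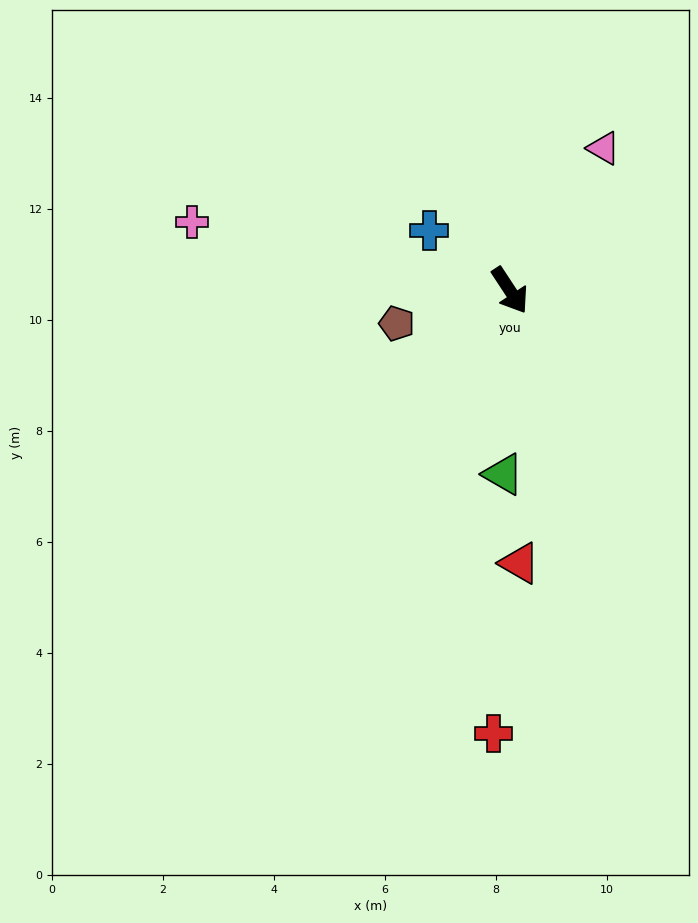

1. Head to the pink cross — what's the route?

turn right 135°, forward 5.9 m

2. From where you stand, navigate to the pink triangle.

turn left 113°, forward 3.1 m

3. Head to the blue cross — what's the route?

turn right 160°, forward 1.8 m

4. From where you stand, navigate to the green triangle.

turn right 35°, forward 3.3 m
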